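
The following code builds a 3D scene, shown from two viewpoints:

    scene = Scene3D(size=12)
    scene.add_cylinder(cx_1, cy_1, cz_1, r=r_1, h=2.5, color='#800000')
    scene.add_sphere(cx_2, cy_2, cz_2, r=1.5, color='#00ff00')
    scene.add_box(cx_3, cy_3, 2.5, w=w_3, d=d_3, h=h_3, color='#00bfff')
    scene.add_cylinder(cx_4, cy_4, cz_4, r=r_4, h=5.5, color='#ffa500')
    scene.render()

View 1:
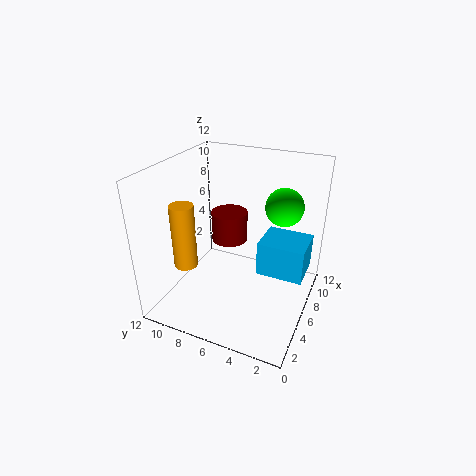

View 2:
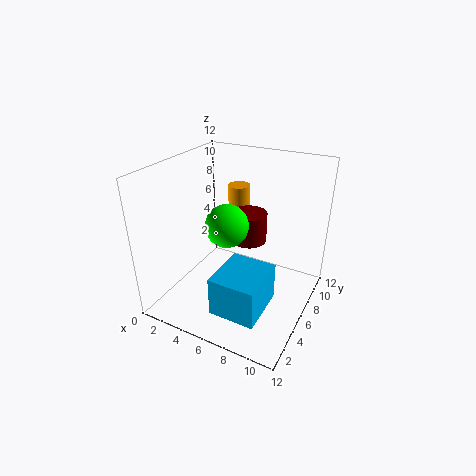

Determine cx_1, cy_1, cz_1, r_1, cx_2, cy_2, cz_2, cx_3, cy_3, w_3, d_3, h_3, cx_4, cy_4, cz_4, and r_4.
cx_1 = 6.5; cy_1 = 7; cz_1 = 5.5; r_1 = 1.5; cx_2 = 7; cy_2 = 2.5; cz_2 = 9; cx_3 = 6.5; cy_3 = 0.5; w_3 = 3.5; d_3 = 4; h_3 = 3; cx_4 = 4; cy_4 = 10; cz_4 = 3.5; r_4 = 1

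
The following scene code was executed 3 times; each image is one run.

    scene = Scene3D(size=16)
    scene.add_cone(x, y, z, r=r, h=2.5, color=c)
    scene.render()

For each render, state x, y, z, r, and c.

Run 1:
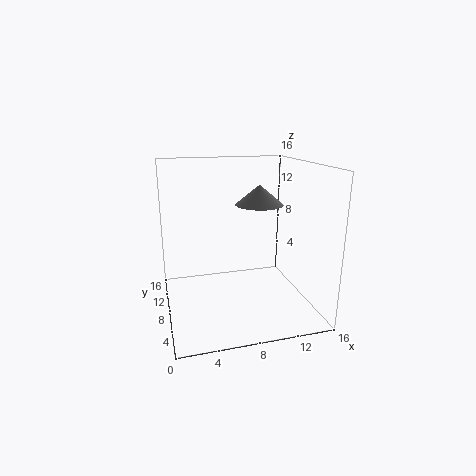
x = 12; y = 12.5; z = 10.5; r = 3; c = 'gray'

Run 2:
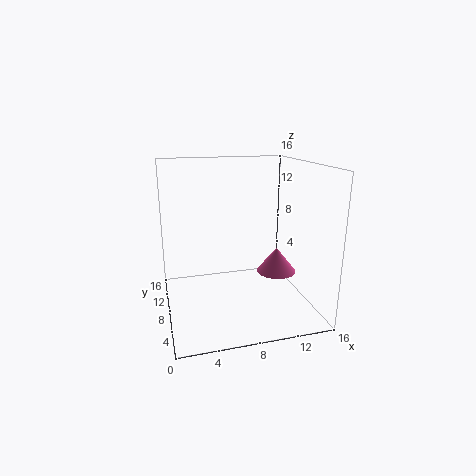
x = 11; y = 4; z = 5.5; r = 2; c = 'hotpink'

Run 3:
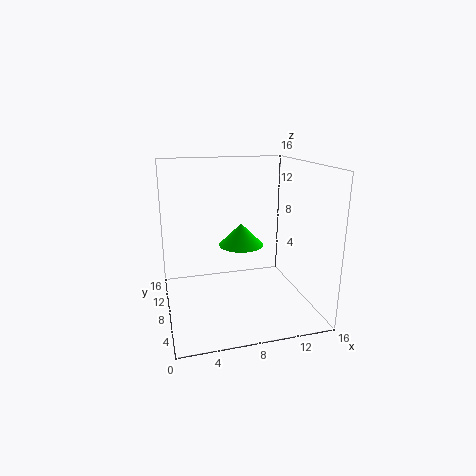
x = 8.5; y = 8.5; z = 7; r = 2.5; c = 'lime'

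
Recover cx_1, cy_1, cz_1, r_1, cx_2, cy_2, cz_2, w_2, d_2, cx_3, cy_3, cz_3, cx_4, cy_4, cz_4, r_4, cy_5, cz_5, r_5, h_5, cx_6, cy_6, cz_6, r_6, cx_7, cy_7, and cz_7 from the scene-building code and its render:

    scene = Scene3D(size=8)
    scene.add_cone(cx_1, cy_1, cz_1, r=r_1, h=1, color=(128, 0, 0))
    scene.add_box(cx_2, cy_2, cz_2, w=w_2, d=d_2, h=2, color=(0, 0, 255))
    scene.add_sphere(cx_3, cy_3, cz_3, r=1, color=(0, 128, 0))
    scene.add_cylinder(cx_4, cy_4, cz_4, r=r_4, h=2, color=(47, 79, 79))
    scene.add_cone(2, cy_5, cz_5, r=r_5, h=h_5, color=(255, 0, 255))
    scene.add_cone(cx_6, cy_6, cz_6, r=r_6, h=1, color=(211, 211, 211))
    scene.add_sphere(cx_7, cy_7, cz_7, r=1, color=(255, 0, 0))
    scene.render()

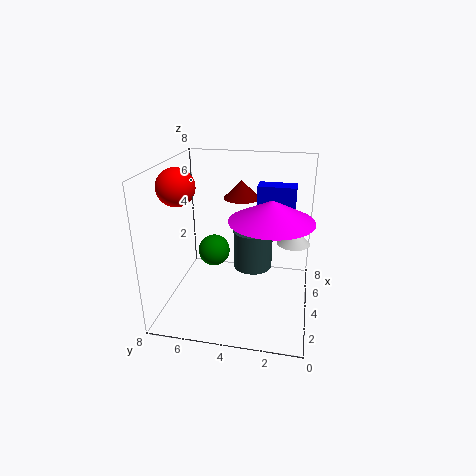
cx_1 = 5
cy_1 = 4
cz_1 = 6
r_1 = 1
cx_2 = 4
cy_2 = 1
cz_2 = 5
w_2 = 1
d_2 = 2
cx_3 = 6
cy_3 = 6
cz_3 = 2
cx_4 = 3
cy_4 = 3
cz_4 = 3
r_4 = 1
cy_5 = 2
cz_5 = 6
r_5 = 2
h_5 = 1
cx_6 = 6
cy_6 = 1
cz_6 = 3
r_6 = 1
cx_7 = 3
cy_7 = 7
cz_7 = 7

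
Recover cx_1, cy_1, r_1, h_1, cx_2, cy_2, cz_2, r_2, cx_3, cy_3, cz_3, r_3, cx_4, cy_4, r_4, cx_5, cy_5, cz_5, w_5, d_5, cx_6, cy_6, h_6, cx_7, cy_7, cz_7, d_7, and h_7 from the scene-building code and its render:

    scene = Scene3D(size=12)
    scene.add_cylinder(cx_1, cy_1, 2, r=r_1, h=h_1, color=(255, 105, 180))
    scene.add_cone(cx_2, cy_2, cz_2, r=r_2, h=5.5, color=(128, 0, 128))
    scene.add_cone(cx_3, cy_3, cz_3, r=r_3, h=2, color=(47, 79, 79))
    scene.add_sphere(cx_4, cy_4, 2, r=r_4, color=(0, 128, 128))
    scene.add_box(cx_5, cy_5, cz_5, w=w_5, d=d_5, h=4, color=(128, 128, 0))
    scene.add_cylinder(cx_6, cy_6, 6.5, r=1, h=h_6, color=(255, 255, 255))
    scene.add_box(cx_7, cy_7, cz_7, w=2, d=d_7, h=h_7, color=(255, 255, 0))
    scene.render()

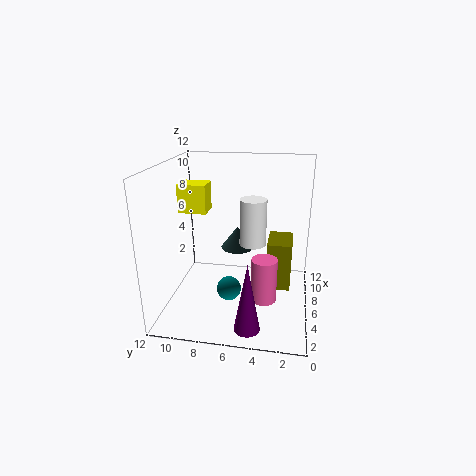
cx_1 = 3.5, cy_1 = 3.5, r_1 = 1, h_1 = 3.5, cx_2 = 1.5, cy_2 = 4.5, cz_2 = 0.5, r_2 = 1, cx_3 = 8.5, cy_3 = 6.5, cz_3 = 4, r_3 = 1.5, cx_4 = 4.5, cy_4 = 6.5, r_4 = 1, cx_5 = 5, cy_5 = 1.5, cz_5 = 2, w_5 = 3, d_5 = 2, cx_6 = 4, cy_6 = 4.5, h_6 = 3.5, cx_7 = 7, cy_7 = 9, cz_7 = 7.5, d_7 = 2.5, h_7 = 2.5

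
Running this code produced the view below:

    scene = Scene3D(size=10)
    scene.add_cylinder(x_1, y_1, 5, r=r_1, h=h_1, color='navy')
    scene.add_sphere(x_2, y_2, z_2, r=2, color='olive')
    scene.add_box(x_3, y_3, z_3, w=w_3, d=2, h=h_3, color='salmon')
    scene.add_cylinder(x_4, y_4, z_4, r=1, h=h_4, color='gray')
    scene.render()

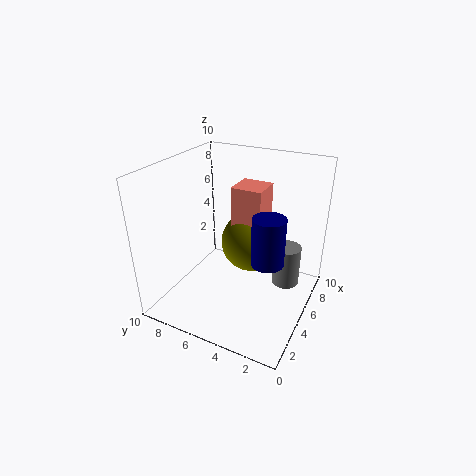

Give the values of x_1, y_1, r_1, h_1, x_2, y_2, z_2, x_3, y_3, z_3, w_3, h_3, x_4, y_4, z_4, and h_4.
x_1 = 3
y_1 = 2
r_1 = 1
h_1 = 3
x_2 = 5
y_2 = 4
z_2 = 5
x_3 = 4
y_3 = 3
z_3 = 5
w_3 = 2
h_3 = 4
x_4 = 7
y_4 = 2
z_4 = 1
h_4 = 3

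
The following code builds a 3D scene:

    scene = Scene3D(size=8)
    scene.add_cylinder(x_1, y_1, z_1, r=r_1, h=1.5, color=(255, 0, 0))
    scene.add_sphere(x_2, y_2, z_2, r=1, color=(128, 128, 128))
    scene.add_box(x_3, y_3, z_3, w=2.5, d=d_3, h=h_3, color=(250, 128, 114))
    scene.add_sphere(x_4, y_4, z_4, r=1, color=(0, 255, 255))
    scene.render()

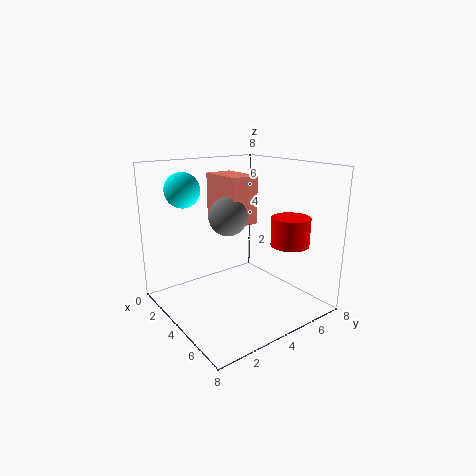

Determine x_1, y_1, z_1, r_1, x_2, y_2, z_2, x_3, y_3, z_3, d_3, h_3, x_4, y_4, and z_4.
x_1 = 6.5; y_1 = 5.5; z_1 = 4; r_1 = 1; x_2 = 4.5; y_2 = 3; z_2 = 5.5; x_3 = 2.5; y_3 = 3; z_3 = 5; d_3 = 1.5; h_3 = 2.5; x_4 = 1.5; y_4 = 2; z_4 = 6.5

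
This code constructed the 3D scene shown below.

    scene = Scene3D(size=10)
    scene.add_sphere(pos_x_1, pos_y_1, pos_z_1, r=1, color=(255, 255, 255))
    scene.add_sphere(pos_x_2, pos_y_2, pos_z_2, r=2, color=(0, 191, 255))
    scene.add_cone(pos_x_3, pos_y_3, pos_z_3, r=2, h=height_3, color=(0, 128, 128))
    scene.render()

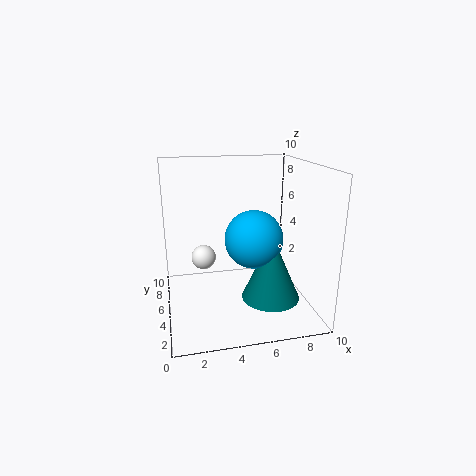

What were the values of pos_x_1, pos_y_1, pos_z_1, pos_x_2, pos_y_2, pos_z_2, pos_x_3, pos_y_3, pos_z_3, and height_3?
pos_x_1 = 3
pos_y_1 = 9
pos_z_1 = 2
pos_x_2 = 6
pos_y_2 = 4.5
pos_z_2 = 5
pos_x_3 = 7
pos_y_3 = 3.5
pos_z_3 = 1
height_3 = 4.5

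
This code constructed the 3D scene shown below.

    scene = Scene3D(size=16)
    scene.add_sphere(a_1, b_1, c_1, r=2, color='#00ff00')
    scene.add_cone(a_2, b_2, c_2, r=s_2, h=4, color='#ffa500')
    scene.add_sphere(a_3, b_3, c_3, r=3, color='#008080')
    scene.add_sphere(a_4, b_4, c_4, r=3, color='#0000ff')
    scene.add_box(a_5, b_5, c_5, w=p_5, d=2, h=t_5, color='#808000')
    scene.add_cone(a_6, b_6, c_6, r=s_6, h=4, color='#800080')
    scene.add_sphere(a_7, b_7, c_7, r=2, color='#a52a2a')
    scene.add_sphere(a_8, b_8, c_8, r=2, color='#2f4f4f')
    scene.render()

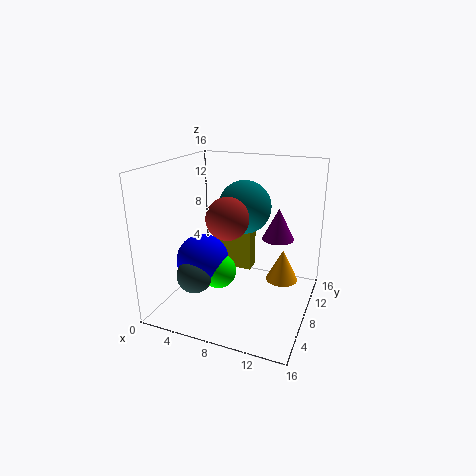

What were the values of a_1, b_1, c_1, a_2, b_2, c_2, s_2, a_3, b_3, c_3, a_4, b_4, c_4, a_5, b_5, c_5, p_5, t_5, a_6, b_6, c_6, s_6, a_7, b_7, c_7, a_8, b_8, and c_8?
a_1 = 6
b_1 = 7
c_1 = 4
a_2 = 12
b_2 = 13
c_2 = 1
s_2 = 2
a_3 = 8
b_3 = 10
c_3 = 11
a_4 = 4
b_4 = 7
c_4 = 5
a_5 = 3
b_5 = 12
c_5 = 2
p_5 = 5
t_5 = 6
a_6 = 11
b_6 = 14
c_6 = 6
s_6 = 2
a_7 = 9
b_7 = 3
c_7 = 12
a_8 = 4
b_8 = 5
c_8 = 4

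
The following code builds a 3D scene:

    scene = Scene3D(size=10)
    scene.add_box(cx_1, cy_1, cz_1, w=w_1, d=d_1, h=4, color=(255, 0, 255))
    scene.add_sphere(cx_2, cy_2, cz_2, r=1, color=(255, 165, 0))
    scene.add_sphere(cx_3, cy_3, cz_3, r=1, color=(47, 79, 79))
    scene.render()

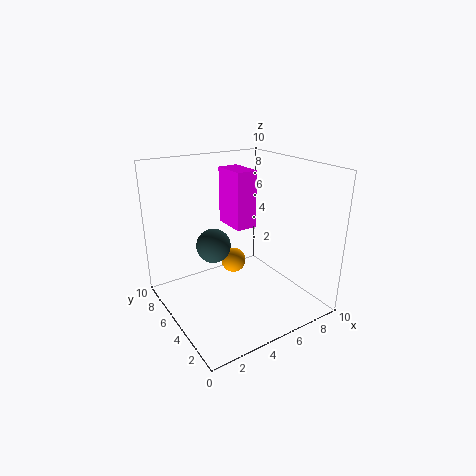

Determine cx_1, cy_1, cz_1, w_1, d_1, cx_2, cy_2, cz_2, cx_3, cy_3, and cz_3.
cx_1 = 5
cy_1 = 5
cz_1 = 5.5
w_1 = 1.5
d_1 = 2.5
cx_2 = 6.5
cy_2 = 8
cz_2 = 1.5
cx_3 = 2
cy_3 = 3
cz_3 = 6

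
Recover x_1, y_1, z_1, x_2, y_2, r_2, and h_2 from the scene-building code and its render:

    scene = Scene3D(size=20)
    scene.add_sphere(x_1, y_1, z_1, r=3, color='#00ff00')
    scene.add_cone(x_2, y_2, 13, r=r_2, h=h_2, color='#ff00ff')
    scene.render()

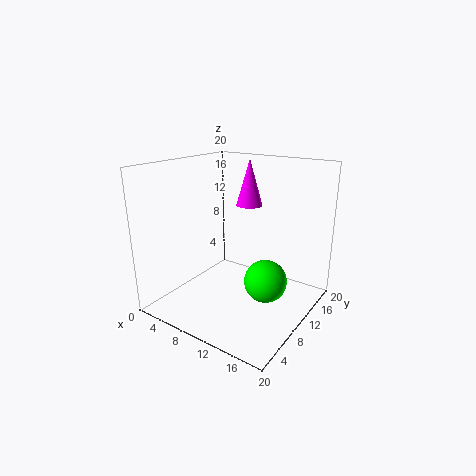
x_1 = 14
y_1 = 11
z_1 = 4
x_2 = 8
y_2 = 16
r_2 = 2
h_2 = 7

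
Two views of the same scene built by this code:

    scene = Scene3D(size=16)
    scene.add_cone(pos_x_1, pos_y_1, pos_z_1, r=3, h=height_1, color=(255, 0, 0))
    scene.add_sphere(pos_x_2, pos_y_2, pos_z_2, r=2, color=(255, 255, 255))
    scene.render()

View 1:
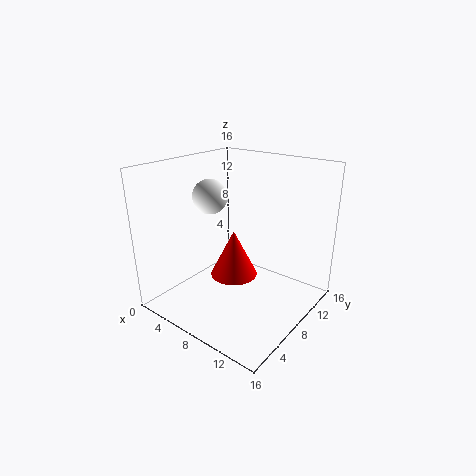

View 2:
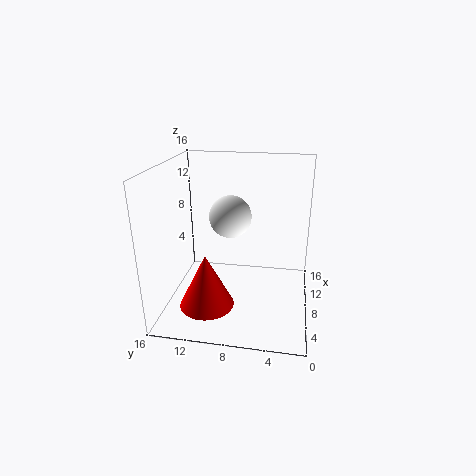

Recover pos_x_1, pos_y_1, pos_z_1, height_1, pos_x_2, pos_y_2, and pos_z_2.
pos_x_1 = 5
pos_y_1 = 11
pos_z_1 = 1
height_1 = 6
pos_x_2 = 4
pos_y_2 = 8
pos_z_2 = 12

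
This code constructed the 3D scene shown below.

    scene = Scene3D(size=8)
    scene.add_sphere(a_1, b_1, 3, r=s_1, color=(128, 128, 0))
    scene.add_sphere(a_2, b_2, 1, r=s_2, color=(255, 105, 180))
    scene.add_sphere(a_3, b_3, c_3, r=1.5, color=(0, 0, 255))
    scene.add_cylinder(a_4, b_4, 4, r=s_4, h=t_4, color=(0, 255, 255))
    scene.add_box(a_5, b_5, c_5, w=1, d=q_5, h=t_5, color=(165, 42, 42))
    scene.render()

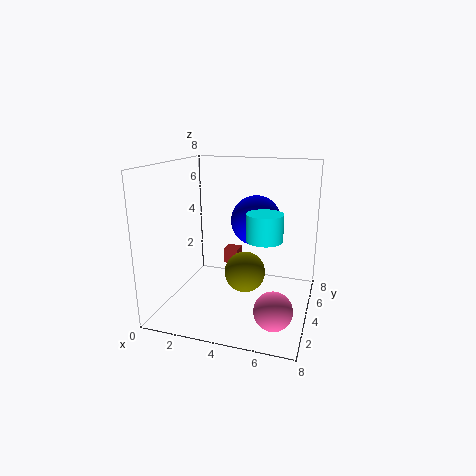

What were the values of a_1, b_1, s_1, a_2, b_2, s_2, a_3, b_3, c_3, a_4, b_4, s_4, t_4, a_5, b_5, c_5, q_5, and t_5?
a_1 = 5
b_1 = 2
s_1 = 1
a_2 = 6.5
b_2 = 2
s_2 = 1
a_3 = 4.5
b_3 = 6
c_3 = 4.5
a_4 = 5.5
b_4 = 4
s_4 = 1
t_4 = 1.5
a_5 = 2
b_5 = 7
c_5 = 1
q_5 = 1
t_5 = 1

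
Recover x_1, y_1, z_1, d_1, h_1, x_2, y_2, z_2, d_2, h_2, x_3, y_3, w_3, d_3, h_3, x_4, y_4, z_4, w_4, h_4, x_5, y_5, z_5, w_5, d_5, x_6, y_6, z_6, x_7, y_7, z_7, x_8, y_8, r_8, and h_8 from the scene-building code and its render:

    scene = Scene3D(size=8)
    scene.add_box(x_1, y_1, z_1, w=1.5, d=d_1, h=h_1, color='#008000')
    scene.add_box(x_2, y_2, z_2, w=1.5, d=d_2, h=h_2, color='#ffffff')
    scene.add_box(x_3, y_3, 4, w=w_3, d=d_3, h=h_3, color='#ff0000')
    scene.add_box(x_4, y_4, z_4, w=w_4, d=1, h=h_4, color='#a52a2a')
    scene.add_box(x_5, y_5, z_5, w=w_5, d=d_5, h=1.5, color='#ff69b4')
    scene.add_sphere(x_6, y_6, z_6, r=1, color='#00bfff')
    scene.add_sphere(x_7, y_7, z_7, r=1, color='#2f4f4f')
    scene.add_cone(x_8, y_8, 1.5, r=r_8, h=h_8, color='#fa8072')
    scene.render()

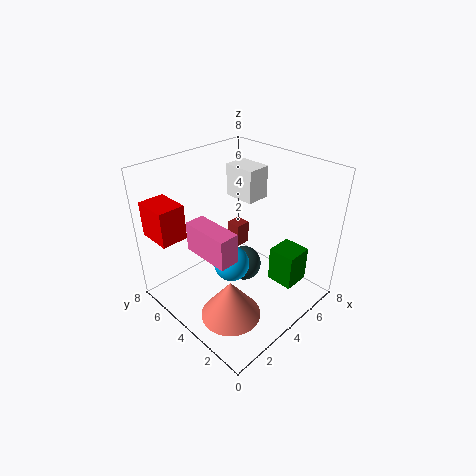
x_1 = 5
y_1 = 1
z_1 = 1.5
d_1 = 1.5
h_1 = 2
x_2 = 6
y_2 = 5
z_2 = 5
d_2 = 2
h_2 = 2
x_3 = 0.5
y_3 = 6
w_3 = 1.5
d_3 = 2
h_3 = 2
x_4 = 6
y_4 = 6
z_4 = 1.5
w_4 = 1
h_4 = 1.5
x_5 = 1
y_5 = 2
z_5 = 4.5
w_5 = 1
d_5 = 2.5
x_6 = 3.5
y_6 = 4
z_6 = 2.5
x_7 = 4.5
y_7 = 4
z_7 = 2
x_8 = 1.5
y_8 = 2
r_8 = 1.5
h_8 = 2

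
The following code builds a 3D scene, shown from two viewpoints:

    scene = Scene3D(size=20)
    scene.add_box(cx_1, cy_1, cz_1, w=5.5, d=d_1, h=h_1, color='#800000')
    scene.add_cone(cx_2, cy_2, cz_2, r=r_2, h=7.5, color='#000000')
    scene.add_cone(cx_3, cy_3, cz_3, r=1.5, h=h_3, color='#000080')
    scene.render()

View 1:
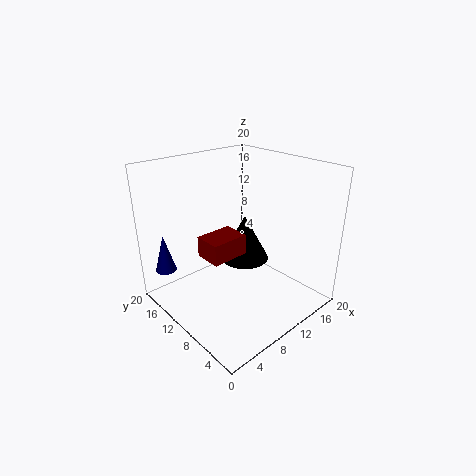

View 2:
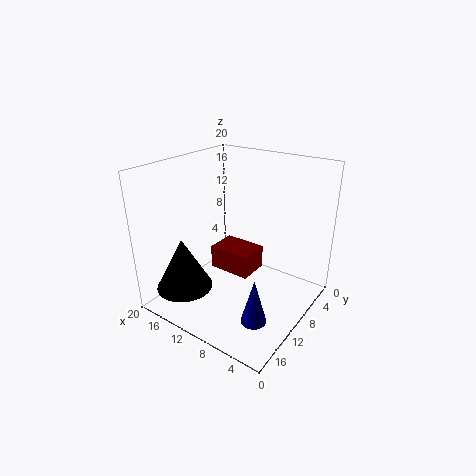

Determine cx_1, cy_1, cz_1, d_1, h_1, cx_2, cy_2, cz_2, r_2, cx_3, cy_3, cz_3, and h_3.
cx_1 = 6
cy_1 = 10
cz_1 = 7
d_1 = 4
h_1 = 3
cx_2 = 16
cy_2 = 15
cz_2 = 2.5
r_2 = 4
cx_3 = 2.5
cy_3 = 17.5
cz_3 = 4.5
h_3 = 5.5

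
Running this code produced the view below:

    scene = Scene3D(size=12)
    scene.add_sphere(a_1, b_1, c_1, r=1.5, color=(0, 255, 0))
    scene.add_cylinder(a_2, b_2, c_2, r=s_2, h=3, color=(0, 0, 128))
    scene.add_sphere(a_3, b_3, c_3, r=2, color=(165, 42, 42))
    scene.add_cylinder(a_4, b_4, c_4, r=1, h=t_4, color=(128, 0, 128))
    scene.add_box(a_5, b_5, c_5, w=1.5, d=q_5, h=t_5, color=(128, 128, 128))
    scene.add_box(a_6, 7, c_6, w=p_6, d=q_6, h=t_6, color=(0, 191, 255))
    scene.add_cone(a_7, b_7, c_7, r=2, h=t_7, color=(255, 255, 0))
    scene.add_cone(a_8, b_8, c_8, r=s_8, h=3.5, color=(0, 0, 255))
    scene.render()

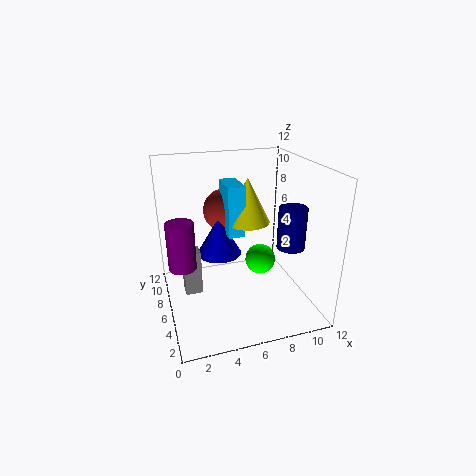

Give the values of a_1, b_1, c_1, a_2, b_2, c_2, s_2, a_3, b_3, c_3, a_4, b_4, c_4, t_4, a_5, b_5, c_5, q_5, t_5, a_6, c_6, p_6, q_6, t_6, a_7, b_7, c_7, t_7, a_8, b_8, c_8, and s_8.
a_1 = 9.5; b_1 = 9.5; c_1 = 1.5; a_2 = 8.5; b_2 = 1.5; c_2 = 7; s_2 = 1; a_3 = 6; b_3 = 10; c_3 = 7; a_4 = 1; b_4 = 3.5; c_4 = 5.5; t_4 = 3.5; a_5 = 1.5; b_5 = 7; c_5 = 0.5; q_5 = 1.5; t_5 = 4; a_6 = 5.5; c_6 = 5.5; p_6 = 1.5; q_6 = 3; t_6 = 4.5; a_7 = 7.5; b_7 = 8; c_7 = 6.5; t_7 = 4; a_8 = 5; b_8 = 8.5; c_8 = 3.5; s_8 = 2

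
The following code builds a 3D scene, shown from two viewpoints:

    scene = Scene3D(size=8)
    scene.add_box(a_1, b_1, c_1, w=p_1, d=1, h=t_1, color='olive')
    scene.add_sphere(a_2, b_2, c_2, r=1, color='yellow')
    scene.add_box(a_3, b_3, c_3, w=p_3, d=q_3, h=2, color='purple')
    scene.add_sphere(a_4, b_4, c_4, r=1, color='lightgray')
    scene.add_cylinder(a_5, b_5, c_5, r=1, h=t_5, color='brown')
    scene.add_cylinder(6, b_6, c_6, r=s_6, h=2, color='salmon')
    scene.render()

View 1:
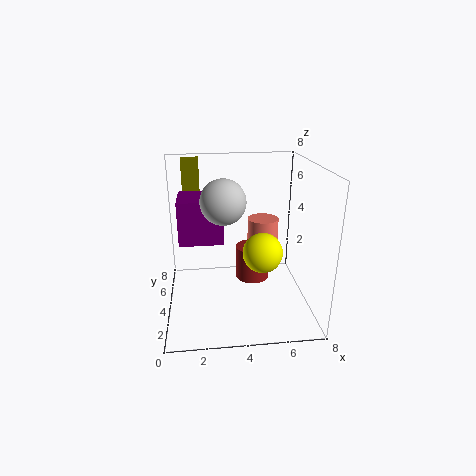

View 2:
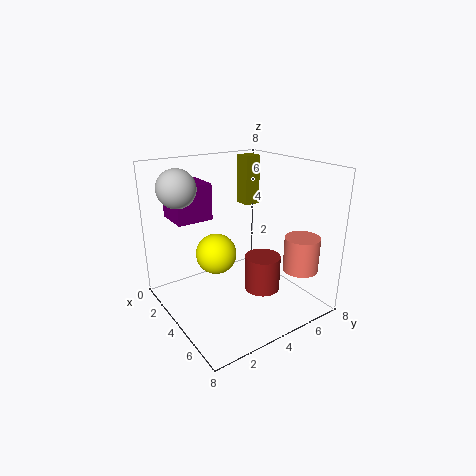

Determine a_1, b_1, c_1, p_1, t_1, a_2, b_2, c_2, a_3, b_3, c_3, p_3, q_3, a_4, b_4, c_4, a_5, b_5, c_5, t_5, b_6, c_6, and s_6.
a_1 = 1; b_1 = 6; c_1 = 5; p_1 = 1; t_1 = 3; a_2 = 5; b_2 = 2; c_2 = 4; a_3 = 1; b_3 = 1; c_3 = 5; p_3 = 2; q_3 = 2; a_4 = 3; b_4 = 1; c_4 = 7; a_5 = 5; b_5 = 5; c_5 = 1; t_5 = 2; b_6 = 7; c_6 = 2; s_6 = 1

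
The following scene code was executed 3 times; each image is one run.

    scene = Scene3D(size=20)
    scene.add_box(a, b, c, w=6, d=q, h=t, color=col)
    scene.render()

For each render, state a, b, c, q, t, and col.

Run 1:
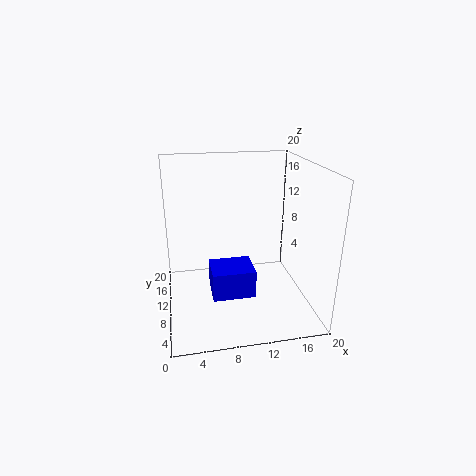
a = 6
b = 7
c = 2
q = 5
t = 4
col = 'blue'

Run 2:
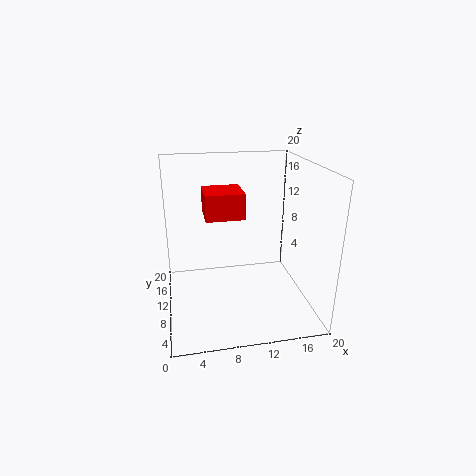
a = 6
b = 14
c = 11
q = 6
t = 4
col = 'red'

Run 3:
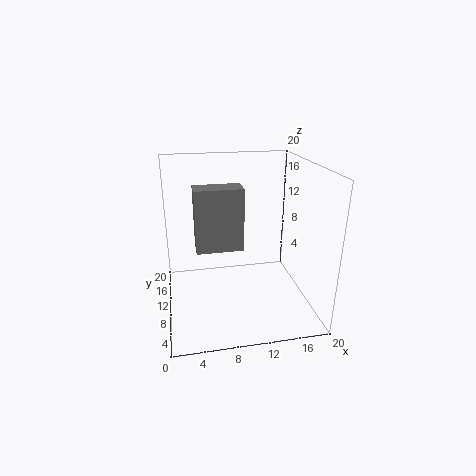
a = 4
b = 6
c = 10
q = 3
t = 8
col = 'gray'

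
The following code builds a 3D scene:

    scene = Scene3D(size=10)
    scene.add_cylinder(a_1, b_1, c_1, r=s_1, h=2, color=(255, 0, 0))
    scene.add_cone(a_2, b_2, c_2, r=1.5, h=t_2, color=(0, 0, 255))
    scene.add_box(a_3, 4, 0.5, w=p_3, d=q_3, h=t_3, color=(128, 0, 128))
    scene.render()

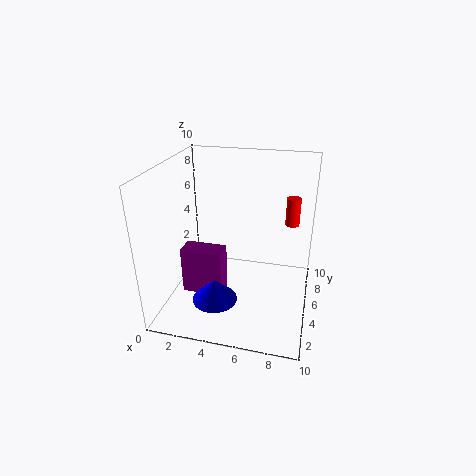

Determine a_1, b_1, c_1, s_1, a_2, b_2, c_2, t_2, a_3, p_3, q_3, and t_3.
a_1 = 8.5; b_1 = 7; c_1 = 5.5; s_1 = 0.5; a_2 = 4; b_2 = 2.5; c_2 = 1.5; t_2 = 1.5; a_3 = 1; p_3 = 3; q_3 = 1.5; t_3 = 3.5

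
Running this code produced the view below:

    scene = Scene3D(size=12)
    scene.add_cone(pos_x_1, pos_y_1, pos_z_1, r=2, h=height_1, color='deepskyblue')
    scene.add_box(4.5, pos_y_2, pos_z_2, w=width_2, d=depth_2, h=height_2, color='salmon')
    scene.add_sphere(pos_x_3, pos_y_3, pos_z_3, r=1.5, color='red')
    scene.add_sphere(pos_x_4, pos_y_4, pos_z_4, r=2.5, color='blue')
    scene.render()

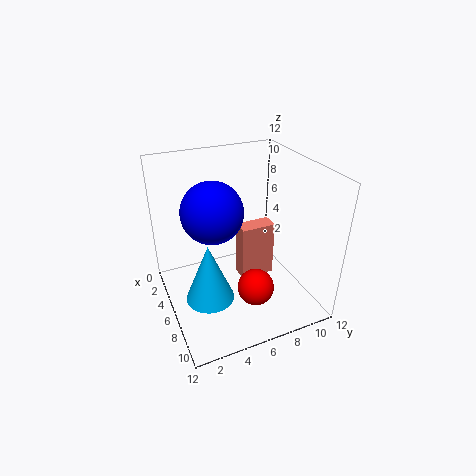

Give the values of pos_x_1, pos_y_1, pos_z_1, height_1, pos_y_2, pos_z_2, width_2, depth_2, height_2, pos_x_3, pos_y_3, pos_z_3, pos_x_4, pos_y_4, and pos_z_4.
pos_x_1 = 7
pos_y_1 = 3
pos_z_1 = 1.5
height_1 = 5
pos_y_2 = 6.5
pos_z_2 = 1.5
width_2 = 1.5
depth_2 = 3
height_2 = 5
pos_x_3 = 8.5
pos_y_3 = 6.5
pos_z_3 = 2.5
pos_x_4 = 5.5
pos_y_4 = 4
pos_z_4 = 8.5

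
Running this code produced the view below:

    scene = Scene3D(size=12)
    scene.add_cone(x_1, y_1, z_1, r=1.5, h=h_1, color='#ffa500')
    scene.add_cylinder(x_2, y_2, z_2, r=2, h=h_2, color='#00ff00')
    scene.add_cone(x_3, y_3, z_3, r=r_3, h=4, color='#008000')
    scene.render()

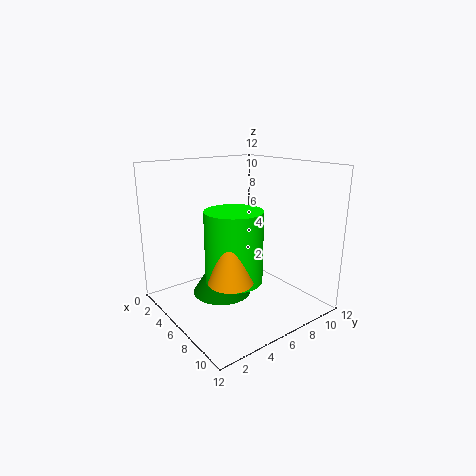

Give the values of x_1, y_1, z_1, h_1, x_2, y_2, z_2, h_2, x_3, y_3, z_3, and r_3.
x_1 = 10.5, y_1 = 2, z_1 = 5, h_1 = 4, x_2 = 9.5, y_2 = 3, z_2 = 4.5, h_2 = 5, x_3 = 5, y_3 = 5, z_3 = 1, r_3 = 2.5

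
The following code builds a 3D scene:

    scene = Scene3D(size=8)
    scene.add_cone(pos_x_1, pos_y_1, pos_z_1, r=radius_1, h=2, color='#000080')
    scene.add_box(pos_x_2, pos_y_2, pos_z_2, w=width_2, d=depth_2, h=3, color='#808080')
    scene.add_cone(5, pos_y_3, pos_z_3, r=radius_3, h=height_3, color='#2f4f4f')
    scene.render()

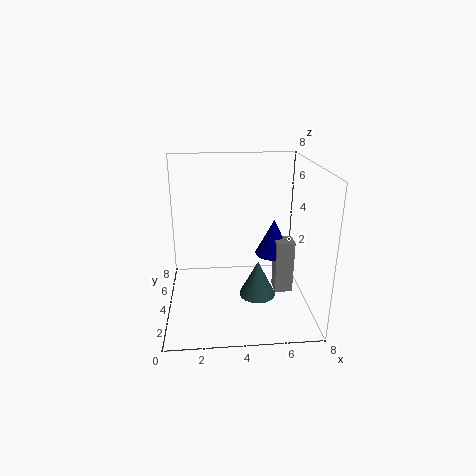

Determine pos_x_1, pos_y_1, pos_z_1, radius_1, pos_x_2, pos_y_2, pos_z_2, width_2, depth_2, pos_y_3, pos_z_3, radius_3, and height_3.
pos_x_1 = 6, pos_y_1 = 4, pos_z_1 = 3, radius_1 = 1, pos_x_2 = 6, pos_y_2 = 3, pos_z_2 = 1, width_2 = 1, depth_2 = 1, pos_y_3 = 3, pos_z_3 = 1, radius_3 = 1, height_3 = 2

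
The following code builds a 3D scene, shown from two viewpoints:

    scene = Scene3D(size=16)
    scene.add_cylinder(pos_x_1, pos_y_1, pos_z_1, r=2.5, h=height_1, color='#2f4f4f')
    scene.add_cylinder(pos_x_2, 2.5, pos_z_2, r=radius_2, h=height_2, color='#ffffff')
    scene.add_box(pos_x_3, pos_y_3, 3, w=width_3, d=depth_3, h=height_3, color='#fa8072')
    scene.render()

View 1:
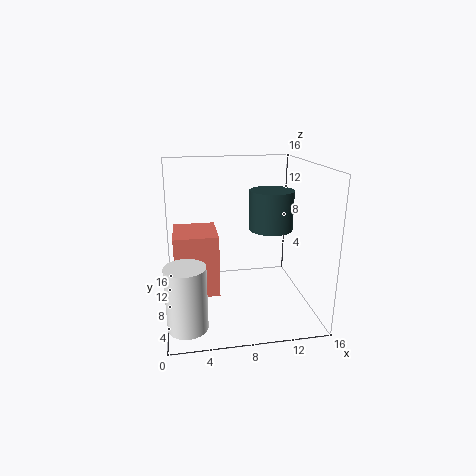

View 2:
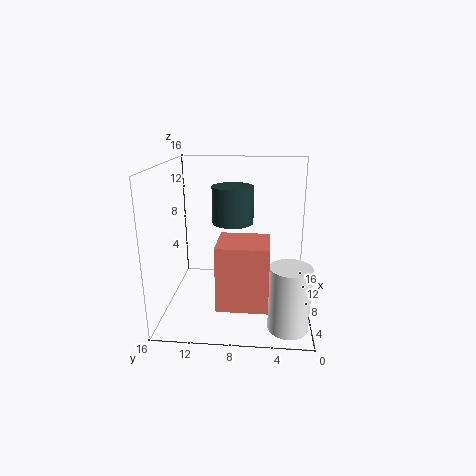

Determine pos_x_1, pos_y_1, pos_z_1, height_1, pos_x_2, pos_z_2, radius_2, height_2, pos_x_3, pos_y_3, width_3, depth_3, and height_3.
pos_x_1 = 12; pos_y_1 = 9; pos_z_1 = 8.5; height_1 = 4.5; pos_x_2 = 2; pos_z_2 = 1; radius_2 = 2; height_2 = 6.5; pos_x_3 = 1; pos_y_3 = 4.5; width_3 = 4.5; depth_3 = 5; height_3 = 6.5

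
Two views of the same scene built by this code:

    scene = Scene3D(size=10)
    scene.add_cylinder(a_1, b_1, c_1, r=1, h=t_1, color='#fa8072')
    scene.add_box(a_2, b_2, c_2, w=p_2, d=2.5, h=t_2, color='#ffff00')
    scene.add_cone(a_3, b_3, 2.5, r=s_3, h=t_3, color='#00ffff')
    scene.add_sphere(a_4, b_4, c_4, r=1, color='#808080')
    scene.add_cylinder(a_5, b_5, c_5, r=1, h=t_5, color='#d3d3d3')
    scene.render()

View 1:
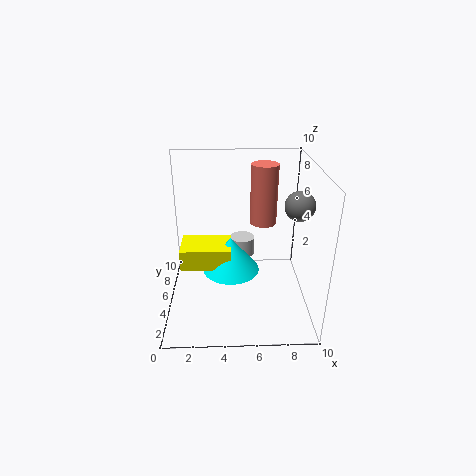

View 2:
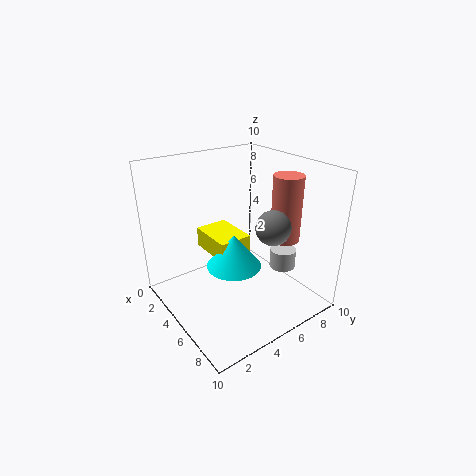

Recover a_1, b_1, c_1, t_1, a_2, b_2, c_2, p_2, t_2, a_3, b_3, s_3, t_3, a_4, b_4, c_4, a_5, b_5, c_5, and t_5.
a_1 = 7, b_1 = 7.5, c_1 = 5, t_1 = 4.5, a_2 = 1, b_2 = 4, c_2 = 3, p_2 = 3.5, t_2 = 1.5, a_3 = 4.5, b_3 = 5, s_3 = 2, t_3 = 2.5, a_4 = 9, b_4 = 4.5, c_4 = 7.5, a_5 = 5.5, b_5 = 9, c_5 = 1.5, t_5 = 1.5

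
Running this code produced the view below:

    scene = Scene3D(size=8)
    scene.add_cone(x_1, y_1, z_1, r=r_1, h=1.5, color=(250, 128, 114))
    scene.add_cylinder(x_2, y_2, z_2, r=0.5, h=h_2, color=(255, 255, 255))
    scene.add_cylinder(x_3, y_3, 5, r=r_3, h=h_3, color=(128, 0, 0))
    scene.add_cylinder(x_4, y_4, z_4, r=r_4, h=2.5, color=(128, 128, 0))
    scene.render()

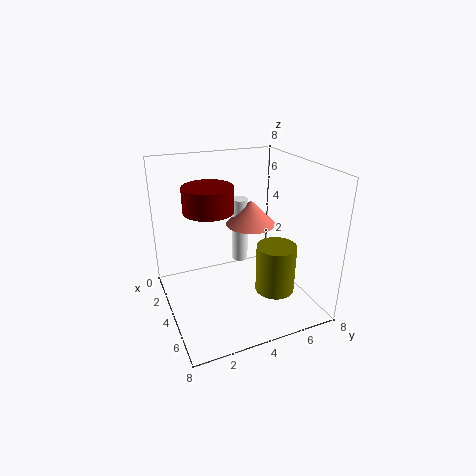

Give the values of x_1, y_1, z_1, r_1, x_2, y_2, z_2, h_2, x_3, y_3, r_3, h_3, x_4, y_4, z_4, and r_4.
x_1 = 2.5; y_1 = 5.5; z_1 = 4; r_1 = 1.5; x_2 = 2; y_2 = 5; z_2 = 1.5; h_2 = 4; x_3 = 2; y_3 = 3; r_3 = 1.5; h_3 = 1.5; x_4 = 6.5; y_4 = 5; z_4 = 2; r_4 = 1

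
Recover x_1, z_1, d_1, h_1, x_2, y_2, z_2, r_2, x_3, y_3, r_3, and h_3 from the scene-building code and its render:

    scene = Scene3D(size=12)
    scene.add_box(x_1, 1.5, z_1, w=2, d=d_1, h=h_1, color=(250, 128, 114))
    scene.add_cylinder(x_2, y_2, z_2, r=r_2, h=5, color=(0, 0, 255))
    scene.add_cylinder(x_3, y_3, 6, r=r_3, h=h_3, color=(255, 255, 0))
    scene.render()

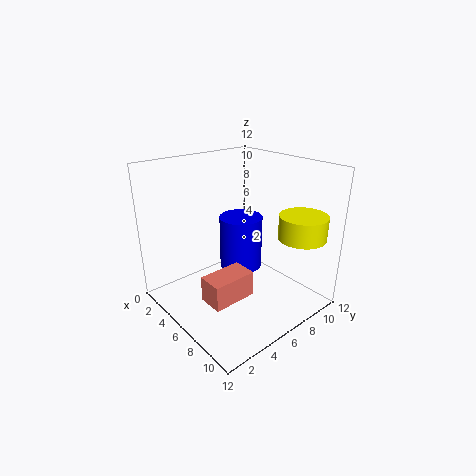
x_1 = 7
z_1 = 2.5
d_1 = 3.5
h_1 = 2
x_2 = 3.5
y_2 = 8.5
z_2 = 1.5
r_2 = 2
x_3 = 9.5
y_3 = 10
r_3 = 2
h_3 = 2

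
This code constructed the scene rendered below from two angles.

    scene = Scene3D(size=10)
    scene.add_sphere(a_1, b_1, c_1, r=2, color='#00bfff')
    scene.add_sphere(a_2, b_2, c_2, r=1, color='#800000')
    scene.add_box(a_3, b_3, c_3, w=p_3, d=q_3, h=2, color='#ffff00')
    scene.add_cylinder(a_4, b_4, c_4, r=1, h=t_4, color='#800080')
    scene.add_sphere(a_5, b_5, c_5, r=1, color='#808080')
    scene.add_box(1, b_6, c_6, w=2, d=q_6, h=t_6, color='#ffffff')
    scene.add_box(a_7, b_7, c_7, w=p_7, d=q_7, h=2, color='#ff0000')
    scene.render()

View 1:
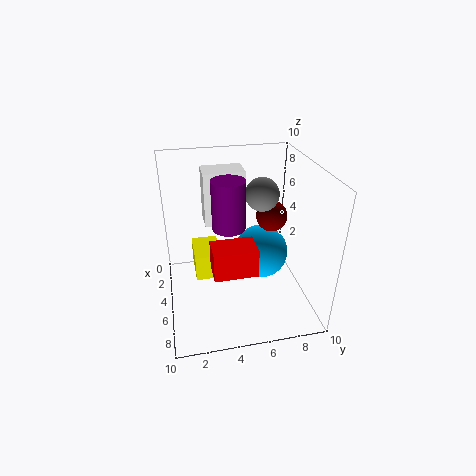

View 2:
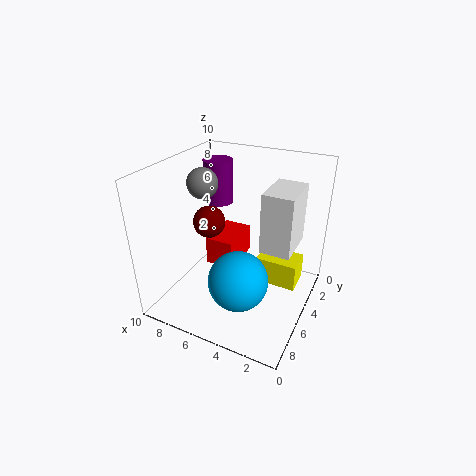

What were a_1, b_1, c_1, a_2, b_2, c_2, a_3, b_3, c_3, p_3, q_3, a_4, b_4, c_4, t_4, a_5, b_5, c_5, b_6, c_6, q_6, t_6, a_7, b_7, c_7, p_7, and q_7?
a_1 = 4; b_1 = 7; c_1 = 3; a_2 = 6; b_2 = 7; c_2 = 7; a_3 = 1; b_3 = 2; c_3 = 1; p_3 = 3; q_3 = 2; a_4 = 7; b_4 = 4; c_4 = 7; t_4 = 3; a_5 = 7; b_5 = 6; c_5 = 9; b_6 = 3; c_6 = 5; q_6 = 3; t_6 = 4; a_7 = 5; b_7 = 3; c_7 = 3; p_7 = 2; q_7 = 3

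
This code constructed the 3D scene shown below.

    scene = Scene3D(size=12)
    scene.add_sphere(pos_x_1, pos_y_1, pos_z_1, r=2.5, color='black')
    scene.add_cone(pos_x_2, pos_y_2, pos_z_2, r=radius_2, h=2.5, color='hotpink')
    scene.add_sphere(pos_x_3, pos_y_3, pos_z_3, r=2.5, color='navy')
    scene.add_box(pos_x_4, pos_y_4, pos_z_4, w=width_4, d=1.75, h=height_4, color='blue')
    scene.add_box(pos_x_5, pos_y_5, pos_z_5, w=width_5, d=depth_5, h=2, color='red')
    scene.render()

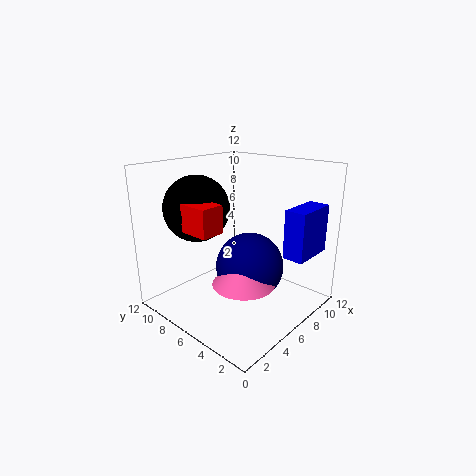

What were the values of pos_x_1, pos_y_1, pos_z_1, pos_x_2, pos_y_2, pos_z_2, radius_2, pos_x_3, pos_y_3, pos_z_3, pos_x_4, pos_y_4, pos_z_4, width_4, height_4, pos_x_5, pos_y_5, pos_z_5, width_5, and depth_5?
pos_x_1 = 2.75; pos_y_1 = 7.25; pos_z_1 = 9; pos_x_2 = 3; pos_y_2 = 2.75; pos_z_2 = 4.25; radius_2 = 2.25; pos_x_3 = 4.25; pos_y_3 = 3.25; pos_z_3 = 5; pos_x_4 = 7.5; pos_y_4 = 0.75; pos_z_4 = 4.75; width_4 = 3.75; height_4 = 4; pos_x_5 = 0.5; pos_y_5 = 4; pos_z_5 = 8; width_5 = 1.75; depth_5 = 2.25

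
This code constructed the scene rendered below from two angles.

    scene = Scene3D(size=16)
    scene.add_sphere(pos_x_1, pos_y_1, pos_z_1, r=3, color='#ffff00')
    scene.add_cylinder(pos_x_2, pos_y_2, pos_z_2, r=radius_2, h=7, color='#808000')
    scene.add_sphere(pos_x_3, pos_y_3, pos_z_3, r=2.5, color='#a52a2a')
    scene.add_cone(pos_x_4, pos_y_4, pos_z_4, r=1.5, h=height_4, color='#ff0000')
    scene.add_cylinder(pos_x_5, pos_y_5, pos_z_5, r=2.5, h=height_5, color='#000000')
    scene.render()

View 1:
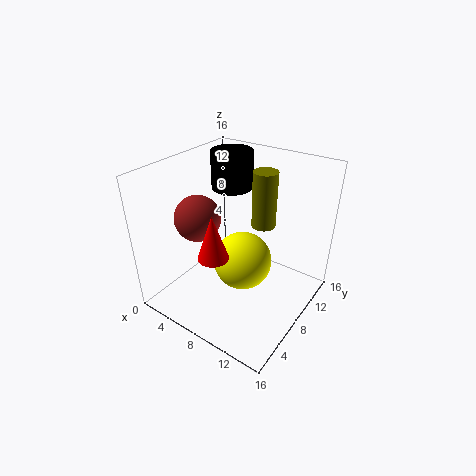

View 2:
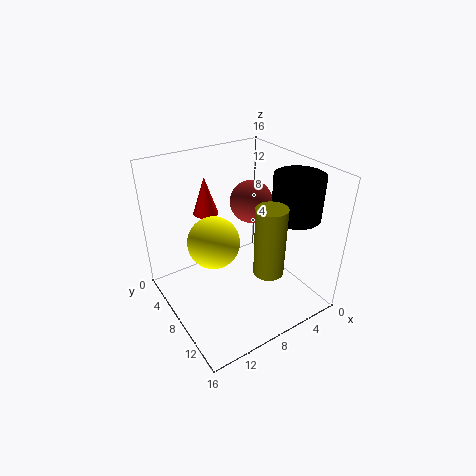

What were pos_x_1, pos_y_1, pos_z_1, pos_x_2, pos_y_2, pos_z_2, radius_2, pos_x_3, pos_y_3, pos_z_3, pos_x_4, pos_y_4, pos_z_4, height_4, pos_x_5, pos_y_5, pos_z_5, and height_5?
pos_x_1 = 10, pos_y_1 = 6, pos_z_1 = 7, pos_x_2 = 8, pos_y_2 = 13.5, pos_z_2 = 7, radius_2 = 1.5, pos_x_3 = 4.5, pos_y_3 = 5.5, pos_z_3 = 10.5, pos_x_4 = 9, pos_y_4 = 2.5, pos_z_4 = 9, height_4 = 4.5, pos_x_5 = 4, pos_y_5 = 12.5, pos_z_5 = 11.5, height_5 = 4.5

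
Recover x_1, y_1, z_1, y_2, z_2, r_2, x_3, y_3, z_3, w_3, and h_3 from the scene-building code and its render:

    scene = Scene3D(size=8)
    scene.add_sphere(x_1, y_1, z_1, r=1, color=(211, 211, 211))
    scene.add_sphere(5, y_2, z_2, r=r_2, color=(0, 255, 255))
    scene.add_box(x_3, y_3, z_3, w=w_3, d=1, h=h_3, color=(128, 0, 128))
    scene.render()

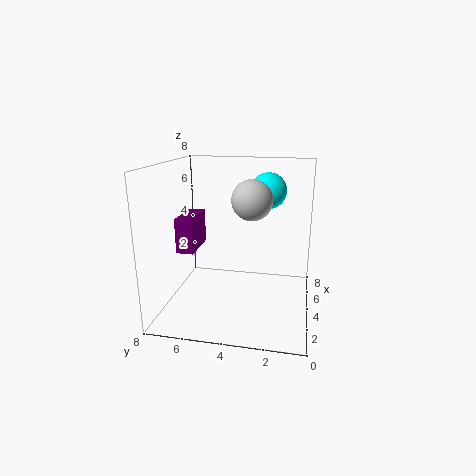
x_1 = 2.5, y_1 = 3, z_1 = 6.5, y_2 = 2.5, z_2 = 6.5, r_2 = 1, x_3 = 3.5, y_3 = 6.5, z_3 = 3, w_3 = 2.5, h_3 = 2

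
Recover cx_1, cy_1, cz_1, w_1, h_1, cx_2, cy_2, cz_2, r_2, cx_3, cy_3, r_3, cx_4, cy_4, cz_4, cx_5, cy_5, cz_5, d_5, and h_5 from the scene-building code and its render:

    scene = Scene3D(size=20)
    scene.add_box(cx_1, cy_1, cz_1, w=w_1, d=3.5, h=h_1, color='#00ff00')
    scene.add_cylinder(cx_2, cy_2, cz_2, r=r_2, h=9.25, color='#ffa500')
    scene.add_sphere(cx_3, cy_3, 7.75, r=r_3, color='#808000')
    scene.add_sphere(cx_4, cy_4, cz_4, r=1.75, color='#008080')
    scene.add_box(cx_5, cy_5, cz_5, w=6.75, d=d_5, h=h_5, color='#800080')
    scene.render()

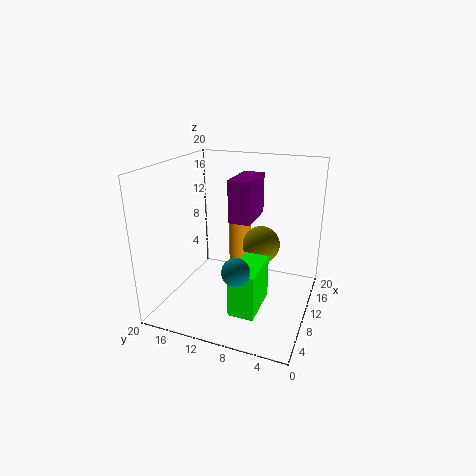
cx_1 = 4.25, cy_1 = 5.75, cz_1 = 1.25, w_1 = 6.75, h_1 = 6.25, cx_2 = 17.25, cy_2 = 12.5, cz_2 = 1, r_2 = 1.75, cx_3 = 13.75, cy_3 = 7.75, r_3 = 2.75, cx_4 = 3.5, cy_4 = 7.75, cz_4 = 8.5, cx_5 = 11.75, cy_5 = 9, cz_5 = 11.25, d_5 = 3.25, h_5 = 6.25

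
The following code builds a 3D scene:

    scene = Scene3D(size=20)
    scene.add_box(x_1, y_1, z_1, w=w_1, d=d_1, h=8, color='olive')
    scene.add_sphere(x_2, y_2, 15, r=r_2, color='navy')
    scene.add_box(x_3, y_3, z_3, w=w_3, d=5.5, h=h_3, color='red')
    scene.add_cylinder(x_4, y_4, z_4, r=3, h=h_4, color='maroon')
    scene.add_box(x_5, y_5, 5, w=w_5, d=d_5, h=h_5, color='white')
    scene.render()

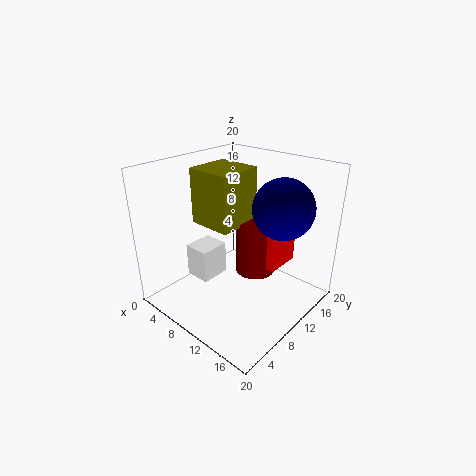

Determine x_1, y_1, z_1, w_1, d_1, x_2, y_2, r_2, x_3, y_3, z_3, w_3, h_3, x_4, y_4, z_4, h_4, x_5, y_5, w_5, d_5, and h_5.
x_1 = 3
y_1 = 8
z_1 = 11
w_1 = 6.5
d_1 = 6.5
x_2 = 15.5
y_2 = 12.5
r_2 = 4
x_3 = 11
y_3 = 13
z_3 = 4.5
w_3 = 3
h_3 = 5.5
x_4 = 10
y_4 = 14
z_4 = 3
h_4 = 8.5
x_5 = 5.5
y_5 = 4.5
w_5 = 3.5
d_5 = 4
h_5 = 4.5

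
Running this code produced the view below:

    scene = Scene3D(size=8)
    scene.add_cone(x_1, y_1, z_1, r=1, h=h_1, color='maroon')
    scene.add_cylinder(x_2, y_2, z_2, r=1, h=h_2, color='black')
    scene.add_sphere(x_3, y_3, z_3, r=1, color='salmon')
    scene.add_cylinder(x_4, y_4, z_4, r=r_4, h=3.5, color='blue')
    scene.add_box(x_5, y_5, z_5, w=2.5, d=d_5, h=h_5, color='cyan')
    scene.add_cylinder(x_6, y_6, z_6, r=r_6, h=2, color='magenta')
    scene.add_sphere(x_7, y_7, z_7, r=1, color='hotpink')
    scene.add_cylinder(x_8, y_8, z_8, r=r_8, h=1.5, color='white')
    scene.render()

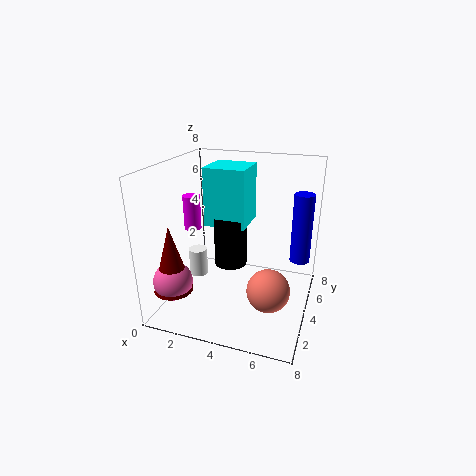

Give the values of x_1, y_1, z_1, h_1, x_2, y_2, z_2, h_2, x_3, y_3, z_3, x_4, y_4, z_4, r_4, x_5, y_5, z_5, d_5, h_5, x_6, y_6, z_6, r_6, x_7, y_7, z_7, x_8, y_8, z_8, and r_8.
x_1 = 1.5; y_1 = 1; z_1 = 2; h_1 = 3.5; x_2 = 3; y_2 = 5.5; z_2 = 1.5; h_2 = 3; x_3 = 6.5; y_3 = 1; z_3 = 3; x_4 = 7.5; y_4 = 3.5; z_4 = 3.5; r_4 = 0.5; x_5 = 1.5; y_5 = 5; z_5 = 4; d_5 = 2.5; h_5 = 3.5; x_6 = 1; y_6 = 4.5; z_6 = 4; r_6 = 0.5; x_7 = 1.5; y_7 = 1; z_7 = 2.5; x_8 = 2; y_8 = 3; z_8 = 2; r_8 = 0.5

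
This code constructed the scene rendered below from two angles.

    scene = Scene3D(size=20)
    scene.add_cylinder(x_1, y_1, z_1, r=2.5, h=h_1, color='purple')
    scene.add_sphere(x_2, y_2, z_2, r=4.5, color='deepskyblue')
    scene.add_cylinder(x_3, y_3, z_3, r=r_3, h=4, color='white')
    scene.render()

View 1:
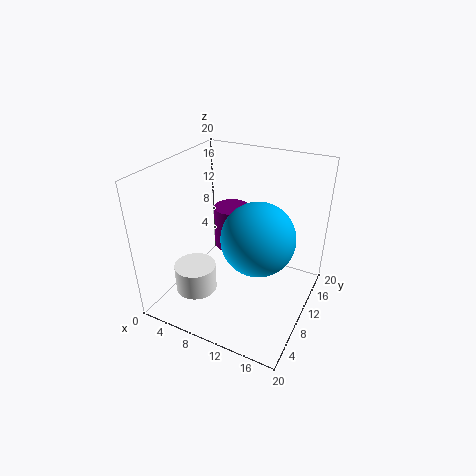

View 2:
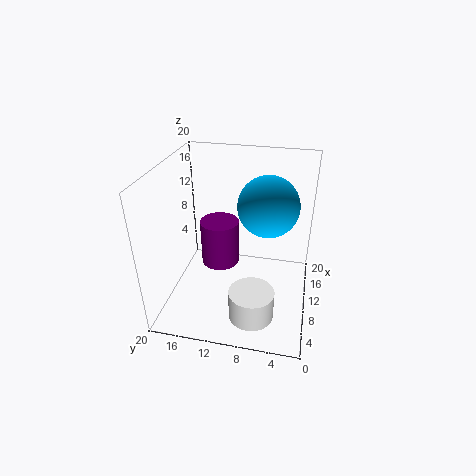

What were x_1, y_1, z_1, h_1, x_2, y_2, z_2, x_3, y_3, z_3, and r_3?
x_1 = 8; y_1 = 12; z_1 = 7.5; h_1 = 6; x_2 = 14.5; y_2 = 6.5; z_2 = 13; x_3 = 4.5; y_3 = 7; z_3 = 1.5; r_3 = 3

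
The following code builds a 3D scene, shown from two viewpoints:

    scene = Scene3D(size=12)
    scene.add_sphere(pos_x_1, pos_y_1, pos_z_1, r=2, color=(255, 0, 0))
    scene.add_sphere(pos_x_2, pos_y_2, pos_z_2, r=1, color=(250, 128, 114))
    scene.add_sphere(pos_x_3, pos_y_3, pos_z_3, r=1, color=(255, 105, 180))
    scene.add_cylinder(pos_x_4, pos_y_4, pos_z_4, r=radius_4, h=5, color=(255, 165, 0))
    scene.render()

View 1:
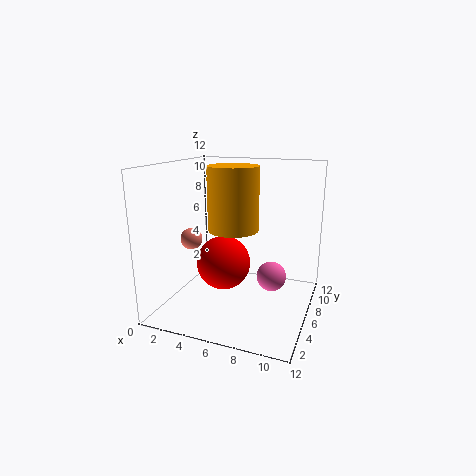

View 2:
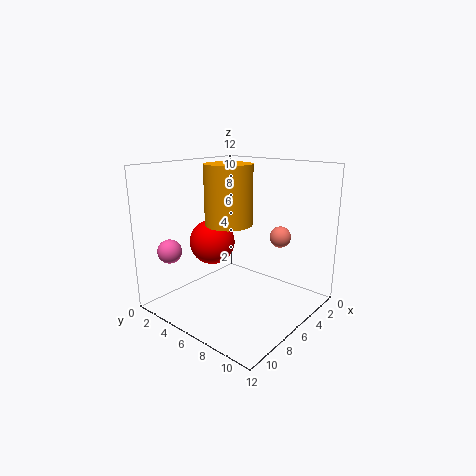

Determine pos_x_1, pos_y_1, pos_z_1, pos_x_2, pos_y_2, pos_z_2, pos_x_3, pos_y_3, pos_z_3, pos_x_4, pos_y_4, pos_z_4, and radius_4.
pos_x_1 = 6
pos_y_1 = 3
pos_z_1 = 5
pos_x_2 = 1
pos_y_2 = 7
pos_z_2 = 5
pos_x_3 = 10
pos_y_3 = 2
pos_z_3 = 5
pos_x_4 = 6
pos_y_4 = 5
pos_z_4 = 7
radius_4 = 2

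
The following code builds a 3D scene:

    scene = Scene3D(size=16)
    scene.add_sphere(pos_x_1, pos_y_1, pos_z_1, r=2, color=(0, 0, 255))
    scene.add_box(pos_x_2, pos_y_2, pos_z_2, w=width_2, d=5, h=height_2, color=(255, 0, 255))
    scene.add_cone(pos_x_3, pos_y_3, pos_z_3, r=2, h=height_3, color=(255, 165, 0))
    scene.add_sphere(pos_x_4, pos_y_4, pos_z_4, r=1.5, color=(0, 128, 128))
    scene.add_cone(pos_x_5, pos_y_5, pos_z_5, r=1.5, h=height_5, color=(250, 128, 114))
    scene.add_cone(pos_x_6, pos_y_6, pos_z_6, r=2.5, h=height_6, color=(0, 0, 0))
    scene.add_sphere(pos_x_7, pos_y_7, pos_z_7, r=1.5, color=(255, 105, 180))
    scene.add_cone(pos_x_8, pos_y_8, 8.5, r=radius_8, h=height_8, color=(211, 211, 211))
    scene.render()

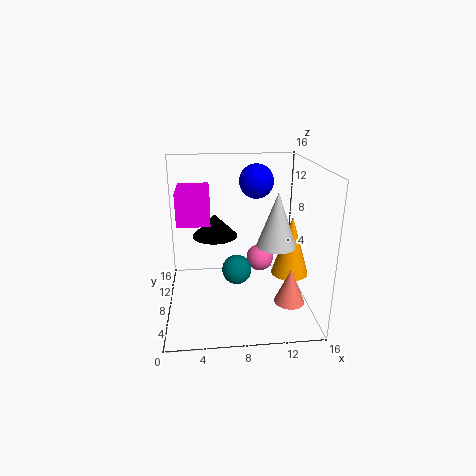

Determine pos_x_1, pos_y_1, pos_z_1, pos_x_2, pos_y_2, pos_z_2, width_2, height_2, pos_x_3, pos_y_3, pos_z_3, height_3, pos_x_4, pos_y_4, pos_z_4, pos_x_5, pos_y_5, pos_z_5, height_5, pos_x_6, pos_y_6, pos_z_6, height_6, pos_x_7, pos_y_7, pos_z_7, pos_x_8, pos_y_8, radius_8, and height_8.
pos_x_1 = 10.5, pos_y_1 = 11.5, pos_z_1 = 13.5, pos_x_2 = 1.5, pos_y_2 = 6.5, pos_z_2 = 10, width_2 = 3.5, height_2 = 3.5, pos_x_3 = 13.5, pos_y_3 = 6, pos_z_3 = 4.5, height_3 = 6.5, pos_x_4 = 7.5, pos_y_4 = 4.5, pos_z_4 = 6, pos_x_5 = 12.5, pos_y_5 = 2, pos_z_5 = 3.5, height_5 = 3.5, pos_x_6 = 5.5, pos_y_6 = 9, pos_z_6 = 8, height_6 = 2.5, pos_x_7 = 10.5, pos_y_7 = 8, pos_z_7 = 5.5, pos_x_8 = 11.5, pos_y_8 = 4.5, radius_8 = 2, height_8 = 5.5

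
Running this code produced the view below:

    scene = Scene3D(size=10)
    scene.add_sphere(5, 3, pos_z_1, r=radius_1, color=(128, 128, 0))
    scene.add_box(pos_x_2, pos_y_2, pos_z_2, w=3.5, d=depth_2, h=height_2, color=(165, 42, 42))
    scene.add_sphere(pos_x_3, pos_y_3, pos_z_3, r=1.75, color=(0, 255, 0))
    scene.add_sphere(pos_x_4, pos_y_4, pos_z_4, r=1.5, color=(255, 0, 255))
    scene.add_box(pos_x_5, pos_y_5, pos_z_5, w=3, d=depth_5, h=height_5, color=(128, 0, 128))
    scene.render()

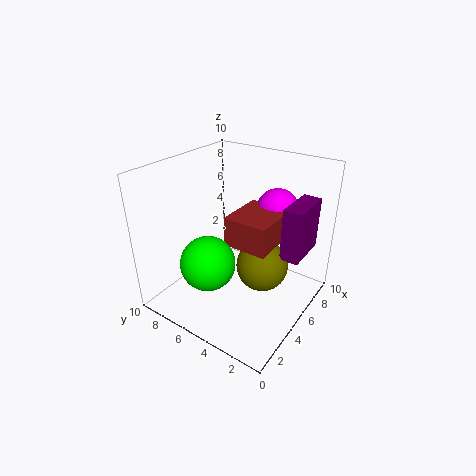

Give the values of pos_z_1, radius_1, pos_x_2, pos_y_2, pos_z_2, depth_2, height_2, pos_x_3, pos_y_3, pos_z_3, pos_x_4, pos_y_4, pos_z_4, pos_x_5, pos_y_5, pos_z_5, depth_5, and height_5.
pos_z_1 = 3.5; radius_1 = 1.75; pos_x_2 = 3.75; pos_y_2 = 2.25; pos_z_2 = 5; depth_2 = 3; height_2 = 2; pos_x_3 = 2; pos_y_3 = 5.25; pos_z_3 = 4.5; pos_x_4 = 7.75; pos_y_4 = 3.5; pos_z_4 = 6.5; pos_x_5 = 5; pos_y_5 = 0.5; pos_z_5 = 4.5; depth_5 = 1.25; height_5 = 3.5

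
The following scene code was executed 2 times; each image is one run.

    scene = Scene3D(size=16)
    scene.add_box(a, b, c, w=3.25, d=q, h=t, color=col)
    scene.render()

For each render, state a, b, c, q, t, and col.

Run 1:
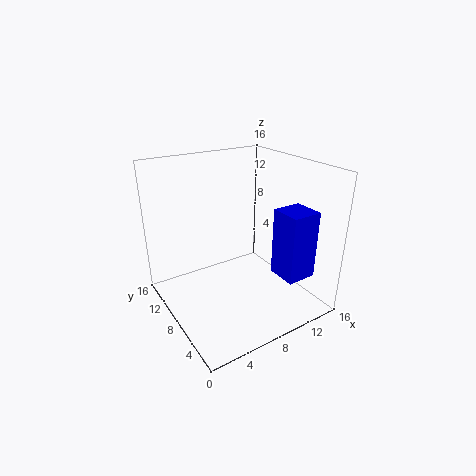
a = 10.25, b = 1.5, c = 4.75, q = 3.25, t = 7.25, col = 'blue'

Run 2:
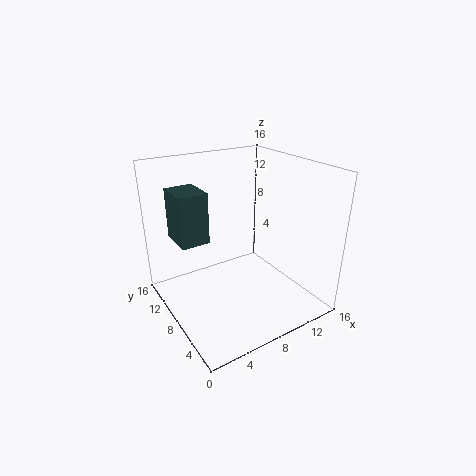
a = 2, b = 9.5, c = 7.5, q = 4, t = 5.75, col = 'darkslategray'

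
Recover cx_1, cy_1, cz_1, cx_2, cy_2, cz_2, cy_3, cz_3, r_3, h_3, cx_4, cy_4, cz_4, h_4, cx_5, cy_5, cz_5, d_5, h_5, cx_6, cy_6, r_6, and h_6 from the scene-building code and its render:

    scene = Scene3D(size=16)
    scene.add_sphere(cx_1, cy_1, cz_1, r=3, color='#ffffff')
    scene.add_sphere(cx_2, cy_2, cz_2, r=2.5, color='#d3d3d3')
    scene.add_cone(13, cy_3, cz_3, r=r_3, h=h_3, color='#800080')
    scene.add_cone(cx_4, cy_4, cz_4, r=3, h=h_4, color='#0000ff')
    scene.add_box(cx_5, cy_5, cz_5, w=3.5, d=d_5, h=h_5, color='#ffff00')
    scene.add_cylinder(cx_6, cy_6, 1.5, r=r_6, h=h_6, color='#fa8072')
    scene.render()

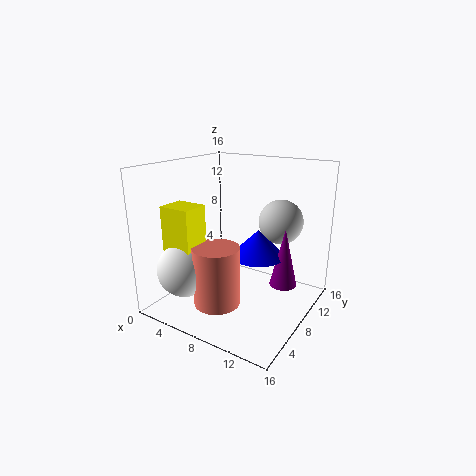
cx_1 = 4; cy_1 = 3.5; cz_1 = 5; cx_2 = 11.5; cy_2 = 11.5; cz_2 = 9.5; cy_3 = 9.5; cz_3 = 3; r_3 = 1.5; h_3 = 6.5; cx_4 = 10; cy_4 = 9; cz_4 = 6; h_4 = 3; cx_5 = 2; cy_5 = 2.5; cz_5 = 7; d_5 = 3; h_5 = 5; cx_6 = 7.5; cy_6 = 4.5; r_6 = 2.5; h_6 = 6.5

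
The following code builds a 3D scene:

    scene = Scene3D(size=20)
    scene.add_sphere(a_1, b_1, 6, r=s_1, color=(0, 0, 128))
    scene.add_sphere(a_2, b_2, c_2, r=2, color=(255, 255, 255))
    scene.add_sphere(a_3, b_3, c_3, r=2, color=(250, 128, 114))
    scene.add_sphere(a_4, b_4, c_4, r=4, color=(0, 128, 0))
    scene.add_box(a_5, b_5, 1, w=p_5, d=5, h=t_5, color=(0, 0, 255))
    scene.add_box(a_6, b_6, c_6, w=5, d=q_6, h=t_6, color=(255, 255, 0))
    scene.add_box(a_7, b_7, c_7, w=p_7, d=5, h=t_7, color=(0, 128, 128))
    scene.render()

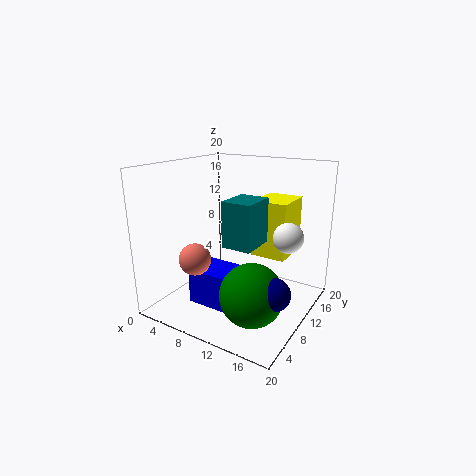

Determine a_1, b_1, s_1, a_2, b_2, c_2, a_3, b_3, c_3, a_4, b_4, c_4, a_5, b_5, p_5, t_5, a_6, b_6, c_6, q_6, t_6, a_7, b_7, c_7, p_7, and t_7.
a_1 = 18
b_1 = 5
s_1 = 2
a_2 = 17
b_2 = 11
c_2 = 11
a_3 = 8
b_3 = 3
c_3 = 9
a_4 = 15
b_4 = 5
c_4 = 5
a_5 = 5
b_5 = 5
p_5 = 6
t_5 = 5
a_6 = 11
b_6 = 12
c_6 = 7
q_6 = 6
t_6 = 8
a_7 = 10
b_7 = 6
c_7 = 10
p_7 = 4
t_7 = 6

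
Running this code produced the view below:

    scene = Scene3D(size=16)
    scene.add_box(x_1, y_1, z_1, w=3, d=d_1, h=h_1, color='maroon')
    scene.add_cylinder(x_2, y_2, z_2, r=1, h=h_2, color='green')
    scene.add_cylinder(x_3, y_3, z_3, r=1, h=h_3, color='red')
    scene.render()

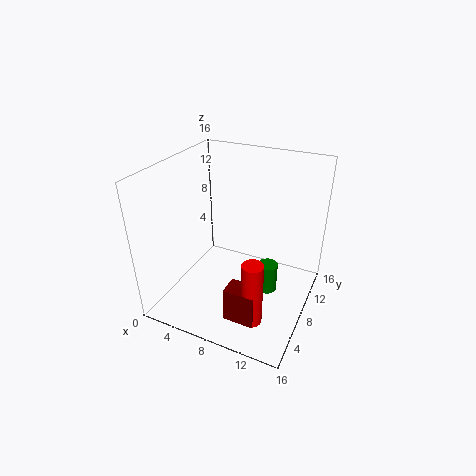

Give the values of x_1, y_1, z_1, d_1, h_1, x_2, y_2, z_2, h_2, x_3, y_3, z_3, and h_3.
x_1 = 10, y_1 = 0.5, z_1 = 3.5, d_1 = 2, h_1 = 3.5, x_2 = 12.5, y_2 = 5.5, z_2 = 4.5, h_2 = 3, x_3 = 12.5, y_3 = 1.5, z_3 = 3.5, h_3 = 6.5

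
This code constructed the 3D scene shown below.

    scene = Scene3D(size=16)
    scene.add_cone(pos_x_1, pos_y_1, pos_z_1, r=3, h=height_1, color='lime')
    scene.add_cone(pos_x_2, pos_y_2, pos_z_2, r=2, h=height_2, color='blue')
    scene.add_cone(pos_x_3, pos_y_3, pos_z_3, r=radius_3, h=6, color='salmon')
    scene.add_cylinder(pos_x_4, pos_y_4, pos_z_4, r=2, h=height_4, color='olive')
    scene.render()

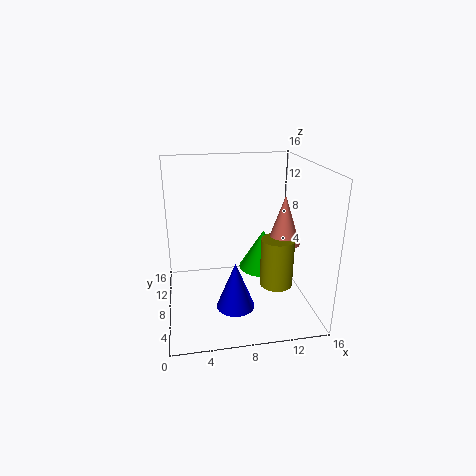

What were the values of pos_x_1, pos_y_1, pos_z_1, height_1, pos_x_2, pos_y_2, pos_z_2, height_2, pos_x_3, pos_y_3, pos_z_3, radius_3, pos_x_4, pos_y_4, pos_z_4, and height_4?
pos_x_1 = 12; pos_y_1 = 12; pos_z_1 = 2; height_1 = 5; pos_x_2 = 7; pos_y_2 = 4; pos_z_2 = 2; height_2 = 5; pos_x_3 = 14; pos_y_3 = 10; pos_z_3 = 6; radius_3 = 2; pos_x_4 = 13; pos_y_4 = 9; pos_z_4 = 1; height_4 = 6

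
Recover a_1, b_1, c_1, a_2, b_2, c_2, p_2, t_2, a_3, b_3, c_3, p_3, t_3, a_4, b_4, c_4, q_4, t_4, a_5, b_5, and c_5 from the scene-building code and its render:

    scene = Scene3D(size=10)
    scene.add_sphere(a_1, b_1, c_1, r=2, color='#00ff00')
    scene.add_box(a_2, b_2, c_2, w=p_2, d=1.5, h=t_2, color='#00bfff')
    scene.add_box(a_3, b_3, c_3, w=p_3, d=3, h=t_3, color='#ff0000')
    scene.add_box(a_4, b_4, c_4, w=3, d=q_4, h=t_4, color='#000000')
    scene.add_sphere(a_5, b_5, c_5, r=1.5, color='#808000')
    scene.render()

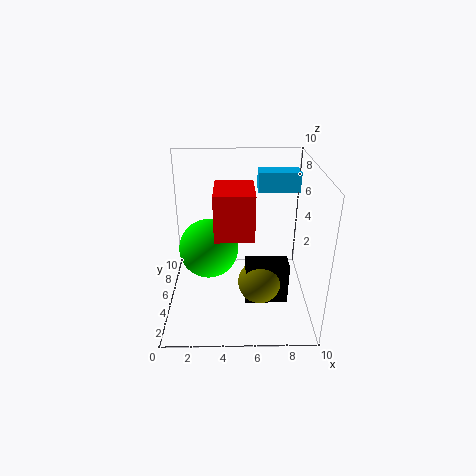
a_1 = 3; b_1 = 4.5; c_1 = 4.5; a_2 = 6.5; b_2 = 7; c_2 = 7.5; p_2 = 3; t_2 = 1.5; a_3 = 3.5; b_3 = 2.5; c_3 = 6; p_3 = 2.5; t_3 = 3; a_4 = 5.5; b_4 = 3.5; c_4 = 0.5; q_4 = 1.5; t_4 = 3; a_5 = 6.5; b_5 = 4; c_5 = 2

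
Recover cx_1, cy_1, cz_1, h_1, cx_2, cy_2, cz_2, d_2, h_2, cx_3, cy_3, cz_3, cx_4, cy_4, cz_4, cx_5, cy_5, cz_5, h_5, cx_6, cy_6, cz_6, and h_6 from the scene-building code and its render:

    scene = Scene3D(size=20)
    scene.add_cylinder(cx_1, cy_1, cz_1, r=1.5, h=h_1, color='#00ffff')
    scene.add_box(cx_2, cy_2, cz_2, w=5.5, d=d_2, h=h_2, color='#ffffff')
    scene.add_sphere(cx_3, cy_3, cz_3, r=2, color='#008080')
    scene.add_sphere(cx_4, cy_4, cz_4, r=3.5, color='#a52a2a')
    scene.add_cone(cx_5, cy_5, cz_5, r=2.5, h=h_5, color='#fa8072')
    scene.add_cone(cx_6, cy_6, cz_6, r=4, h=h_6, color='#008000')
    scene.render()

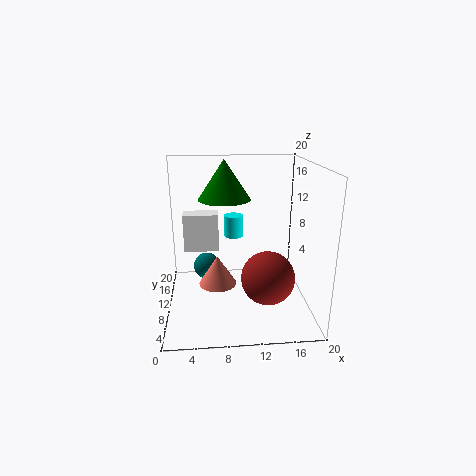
cx_1 = 10
cy_1 = 17.5
cz_1 = 7.5
h_1 = 3.5
cx_2 = 2
cy_2 = 16
cz_2 = 5.5
d_2 = 3
h_2 = 6
cx_3 = 5.5
cy_3 = 14
cz_3 = 4
cx_4 = 13.5
cy_4 = 5.5
cz_4 = 6
cx_5 = 7
cy_5 = 7.5
cz_5 = 4.5
h_5 = 4
cx_6 = 8.5
cy_6 = 16
cz_6 = 14
h_6 = 6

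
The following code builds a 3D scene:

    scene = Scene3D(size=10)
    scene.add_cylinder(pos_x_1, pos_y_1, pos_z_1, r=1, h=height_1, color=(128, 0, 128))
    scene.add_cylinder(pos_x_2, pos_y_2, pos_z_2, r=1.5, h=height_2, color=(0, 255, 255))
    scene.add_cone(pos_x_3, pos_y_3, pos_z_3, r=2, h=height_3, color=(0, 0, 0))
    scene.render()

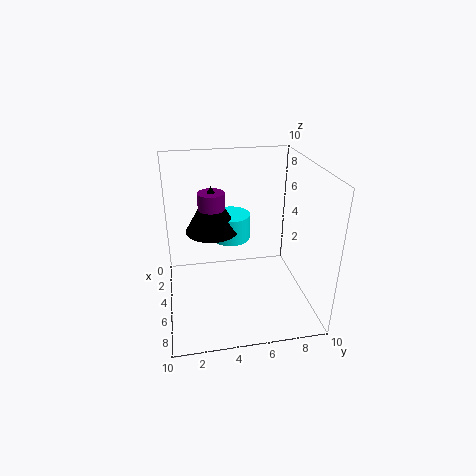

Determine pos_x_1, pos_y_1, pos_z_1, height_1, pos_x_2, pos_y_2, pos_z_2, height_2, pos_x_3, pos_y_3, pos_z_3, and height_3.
pos_x_1 = 2.5; pos_y_1 = 3.5; pos_z_1 = 5; height_1 = 2.5; pos_x_2 = 2; pos_y_2 = 5; pos_z_2 = 3.5; height_2 = 2; pos_x_3 = 2.5; pos_y_3 = 3.5; pos_z_3 = 4.5; height_3 = 3.5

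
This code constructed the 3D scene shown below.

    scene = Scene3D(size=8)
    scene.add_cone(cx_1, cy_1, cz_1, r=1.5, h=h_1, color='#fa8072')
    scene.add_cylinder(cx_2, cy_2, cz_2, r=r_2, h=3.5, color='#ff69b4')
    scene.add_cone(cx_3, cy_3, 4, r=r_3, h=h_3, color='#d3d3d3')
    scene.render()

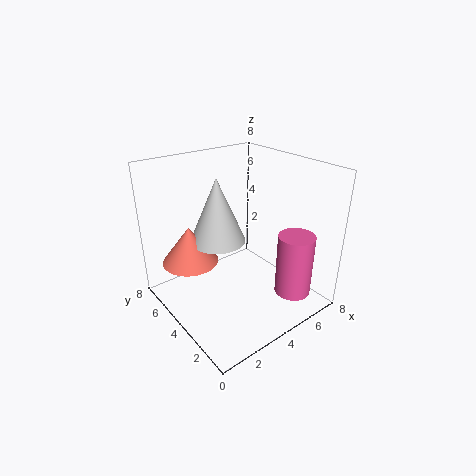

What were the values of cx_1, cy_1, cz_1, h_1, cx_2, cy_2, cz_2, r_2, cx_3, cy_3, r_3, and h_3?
cx_1 = 1.5
cy_1 = 5
cz_1 = 3
h_1 = 2
cx_2 = 6
cy_2 = 1.5
cz_2 = 1
r_2 = 1
cx_3 = 3
cy_3 = 4.5
r_3 = 1.5
h_3 = 3.5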